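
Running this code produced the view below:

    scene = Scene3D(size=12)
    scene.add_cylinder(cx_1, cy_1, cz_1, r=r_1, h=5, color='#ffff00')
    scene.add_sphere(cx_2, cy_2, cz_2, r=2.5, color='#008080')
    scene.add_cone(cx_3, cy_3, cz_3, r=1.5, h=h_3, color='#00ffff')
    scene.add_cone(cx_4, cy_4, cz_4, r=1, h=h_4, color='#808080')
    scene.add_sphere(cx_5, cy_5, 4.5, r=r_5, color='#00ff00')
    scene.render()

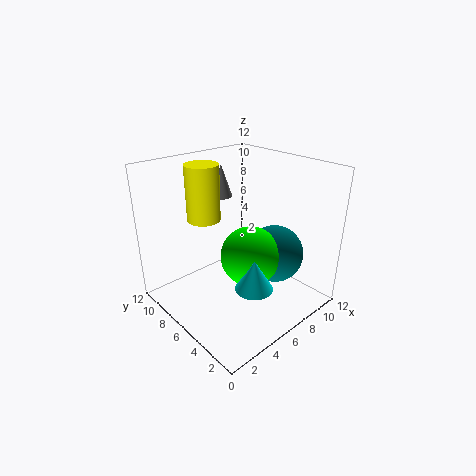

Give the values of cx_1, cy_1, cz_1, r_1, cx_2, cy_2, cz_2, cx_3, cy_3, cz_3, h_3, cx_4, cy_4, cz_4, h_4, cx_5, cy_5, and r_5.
cx_1 = 5.5; cy_1 = 10; cz_1 = 6.5; r_1 = 1.5; cx_2 = 9; cy_2 = 4.5; cz_2 = 4; cx_3 = 5; cy_3 = 3; cz_3 = 3; h_3 = 2.5; cx_4 = 8; cy_4 = 10.5; cz_4 = 8; h_4 = 3; cx_5 = 6.5; cy_5 = 5; r_5 = 2.5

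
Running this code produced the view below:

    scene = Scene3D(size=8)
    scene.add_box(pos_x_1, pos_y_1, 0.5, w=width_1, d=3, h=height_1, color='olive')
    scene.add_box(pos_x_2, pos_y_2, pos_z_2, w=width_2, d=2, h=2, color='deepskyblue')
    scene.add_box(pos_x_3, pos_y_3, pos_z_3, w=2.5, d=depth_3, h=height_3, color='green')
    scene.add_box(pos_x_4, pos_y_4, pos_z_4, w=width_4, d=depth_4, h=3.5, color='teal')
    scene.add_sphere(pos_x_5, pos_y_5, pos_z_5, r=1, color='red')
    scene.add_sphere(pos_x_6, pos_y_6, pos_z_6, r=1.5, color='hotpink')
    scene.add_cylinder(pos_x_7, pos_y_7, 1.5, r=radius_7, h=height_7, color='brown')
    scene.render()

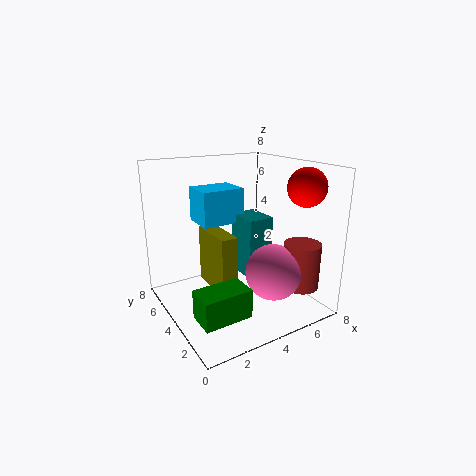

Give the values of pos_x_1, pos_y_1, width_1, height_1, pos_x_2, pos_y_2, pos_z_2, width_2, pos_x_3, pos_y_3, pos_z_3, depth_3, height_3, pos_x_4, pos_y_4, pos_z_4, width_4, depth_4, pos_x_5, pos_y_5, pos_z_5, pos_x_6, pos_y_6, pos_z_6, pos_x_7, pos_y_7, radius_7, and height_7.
pos_x_1 = 3, pos_y_1 = 4, width_1 = 1, height_1 = 3.5, pos_x_2 = 2.5, pos_y_2 = 5, pos_z_2 = 4.5, width_2 = 2.5, pos_x_3 = 0.5, pos_y_3 = 1, pos_z_3 = 1, depth_3 = 1.5, height_3 = 1.5, pos_x_4 = 4.5, pos_y_4 = 3.5, pos_z_4 = 1.5, width_4 = 1.5, depth_4 = 2, pos_x_5 = 6.5, pos_y_5 = 1.5, pos_z_5 = 7, pos_x_6 = 5, pos_y_6 = 2, pos_z_6 = 2.5, pos_x_7 = 6.5, pos_y_7 = 1.5, radius_7 = 1, height_7 = 2.5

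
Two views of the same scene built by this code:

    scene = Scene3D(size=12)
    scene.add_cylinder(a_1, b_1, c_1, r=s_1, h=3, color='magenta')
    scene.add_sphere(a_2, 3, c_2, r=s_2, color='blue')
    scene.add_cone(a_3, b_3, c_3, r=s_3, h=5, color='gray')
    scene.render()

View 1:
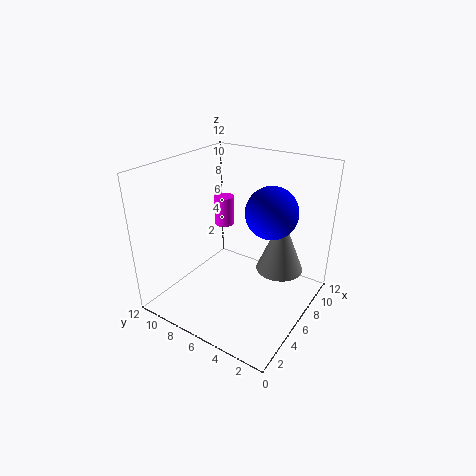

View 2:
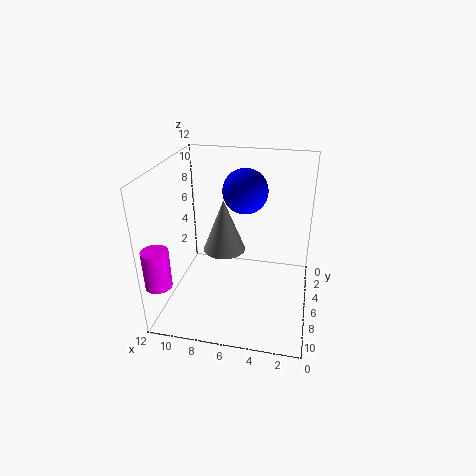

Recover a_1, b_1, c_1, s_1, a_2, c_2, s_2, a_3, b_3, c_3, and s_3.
a_1 = 11; b_1 = 11; c_1 = 4; s_1 = 1; a_2 = 6; c_2 = 9; s_2 = 2; a_3 = 8; b_3 = 3; c_3 = 3; s_3 = 2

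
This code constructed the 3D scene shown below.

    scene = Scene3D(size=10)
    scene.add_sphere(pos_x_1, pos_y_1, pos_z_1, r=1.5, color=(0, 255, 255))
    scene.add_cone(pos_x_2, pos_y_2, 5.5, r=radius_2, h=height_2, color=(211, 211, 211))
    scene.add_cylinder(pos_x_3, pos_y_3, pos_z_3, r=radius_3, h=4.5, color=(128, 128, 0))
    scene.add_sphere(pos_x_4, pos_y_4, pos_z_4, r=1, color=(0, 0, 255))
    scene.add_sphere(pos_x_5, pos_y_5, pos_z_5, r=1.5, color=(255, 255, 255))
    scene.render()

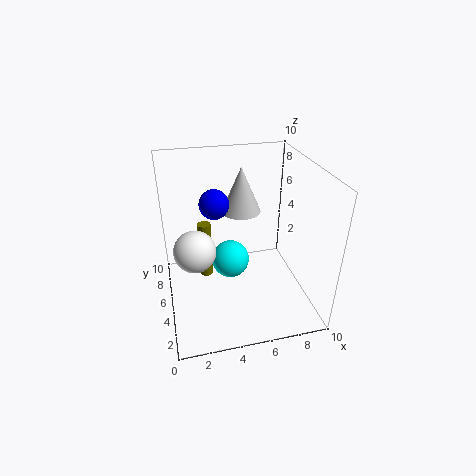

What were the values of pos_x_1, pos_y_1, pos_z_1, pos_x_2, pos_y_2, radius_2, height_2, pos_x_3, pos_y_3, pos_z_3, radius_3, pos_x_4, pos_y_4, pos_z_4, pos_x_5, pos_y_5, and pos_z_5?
pos_x_1 = 5
pos_y_1 = 7.5
pos_z_1 = 1.5
pos_x_2 = 6
pos_y_2 = 8
radius_2 = 1.5
height_2 = 3.5
pos_x_3 = 3
pos_y_3 = 7.5
pos_z_3 = 0.5
radius_3 = 0.5
pos_x_4 = 3.5
pos_y_4 = 5.5
pos_z_4 = 7.5
pos_x_5 = 2
pos_y_5 = 5.5
pos_z_5 = 4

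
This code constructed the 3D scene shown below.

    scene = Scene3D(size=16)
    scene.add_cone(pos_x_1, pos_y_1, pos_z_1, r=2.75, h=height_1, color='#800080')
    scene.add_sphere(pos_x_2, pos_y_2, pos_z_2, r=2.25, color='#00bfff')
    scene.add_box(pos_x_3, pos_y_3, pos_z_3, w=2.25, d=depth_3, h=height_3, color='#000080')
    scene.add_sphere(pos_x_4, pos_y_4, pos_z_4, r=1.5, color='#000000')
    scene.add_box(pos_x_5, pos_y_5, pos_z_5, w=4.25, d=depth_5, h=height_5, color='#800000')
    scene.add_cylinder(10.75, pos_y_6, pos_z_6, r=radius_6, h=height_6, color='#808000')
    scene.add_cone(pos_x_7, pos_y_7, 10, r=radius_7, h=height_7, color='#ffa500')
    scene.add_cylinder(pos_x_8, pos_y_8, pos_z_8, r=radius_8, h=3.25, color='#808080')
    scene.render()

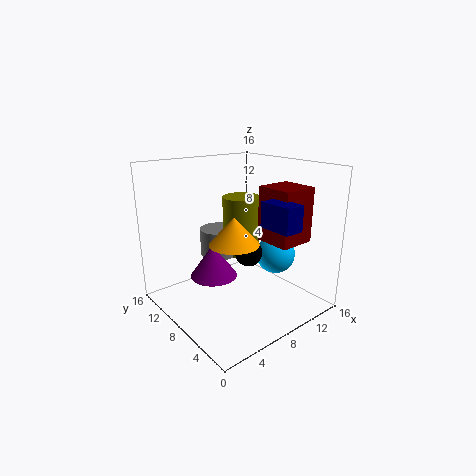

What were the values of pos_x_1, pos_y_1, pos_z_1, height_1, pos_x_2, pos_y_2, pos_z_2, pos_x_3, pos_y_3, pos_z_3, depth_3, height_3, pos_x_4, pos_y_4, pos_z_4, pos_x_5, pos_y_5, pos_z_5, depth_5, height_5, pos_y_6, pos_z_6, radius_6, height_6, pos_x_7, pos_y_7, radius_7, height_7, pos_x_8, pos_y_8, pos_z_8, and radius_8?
pos_x_1 = 6.5, pos_y_1 = 10.75, pos_z_1 = 2.75, height_1 = 4, pos_x_2 = 12.25, pos_y_2 = 6.25, pos_z_2 = 5.5, pos_x_3 = 9, pos_y_3 = 1.75, pos_z_3 = 9.75, depth_3 = 3.75, height_3 = 2.75, pos_x_4 = 8.5, pos_y_4 = 6.75, pos_z_4 = 6.5, pos_x_5 = 10.75, pos_y_5 = 3.5, pos_z_5 = 7.25, depth_5 = 4.25, height_5 = 6.25, pos_y_6 = 10.75, pos_z_6 = 4.75, radius_6 = 2.25, height_6 = 7, pos_x_7 = 3.5, pos_y_7 = 3, radius_7 = 2.25, height_7 = 2.5, pos_x_8 = 8.25, pos_y_8 = 12, pos_z_8 = 4.75, radius_8 = 2.25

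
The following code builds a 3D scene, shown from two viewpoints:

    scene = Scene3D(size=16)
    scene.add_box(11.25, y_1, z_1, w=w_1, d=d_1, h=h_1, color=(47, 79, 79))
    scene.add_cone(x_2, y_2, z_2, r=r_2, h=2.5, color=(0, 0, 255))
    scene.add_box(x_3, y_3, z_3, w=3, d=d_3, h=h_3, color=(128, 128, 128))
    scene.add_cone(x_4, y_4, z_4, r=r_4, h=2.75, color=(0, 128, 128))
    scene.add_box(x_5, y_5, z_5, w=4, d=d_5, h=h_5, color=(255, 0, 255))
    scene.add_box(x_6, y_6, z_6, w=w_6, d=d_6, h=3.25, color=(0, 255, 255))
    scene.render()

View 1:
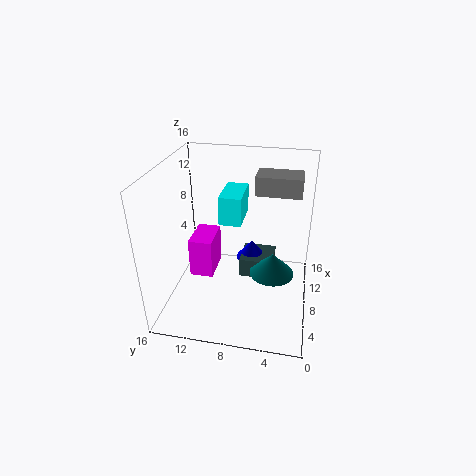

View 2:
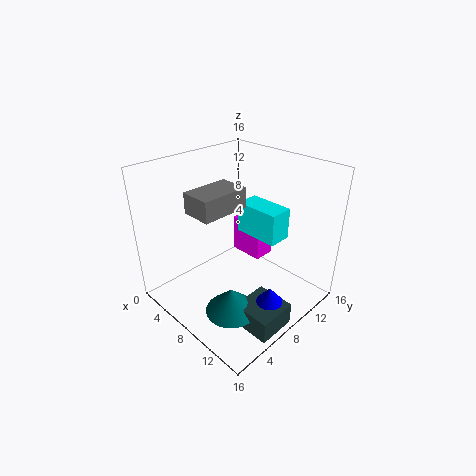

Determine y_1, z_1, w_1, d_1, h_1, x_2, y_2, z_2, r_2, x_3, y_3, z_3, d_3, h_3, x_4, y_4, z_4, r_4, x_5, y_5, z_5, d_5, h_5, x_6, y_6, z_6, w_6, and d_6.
y_1 = 4.25; z_1 = 0.25; w_1 = 4.25; d_1 = 4.25; h_1 = 2.5; x_2 = 13.5; y_2 = 7.25; z_2 = 2; r_2 = 2; x_3 = 7.75; y_3 = 1.5; z_3 = 13.25; d_3 = 4.75; h_3 = 2; x_4 = 10.75; y_4 = 4.25; z_4 = 1.75; r_4 = 2.75; x_5 = 5; y_5 = 10.25; z_5 = 4.5; d_5 = 2.5; h_5 = 4.25; x_6 = 8.25; y_6 = 7.75; z_6 = 9.25; w_6 = 4.75; d_6 = 2.5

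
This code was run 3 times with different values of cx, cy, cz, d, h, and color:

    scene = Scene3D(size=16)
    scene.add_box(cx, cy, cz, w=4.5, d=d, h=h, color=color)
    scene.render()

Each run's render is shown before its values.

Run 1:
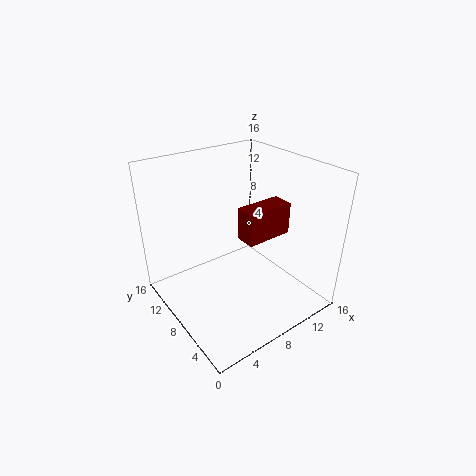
cx = 5; cy = 2; cz = 11; d = 2; h = 3; color = 'maroon'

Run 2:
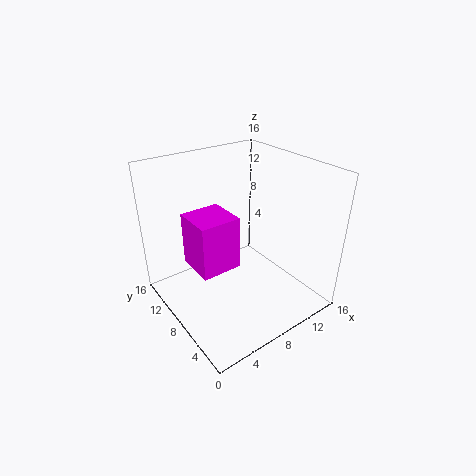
cx = 3; cy = 7; cz = 5; d = 4.5; h = 6; color = 'magenta'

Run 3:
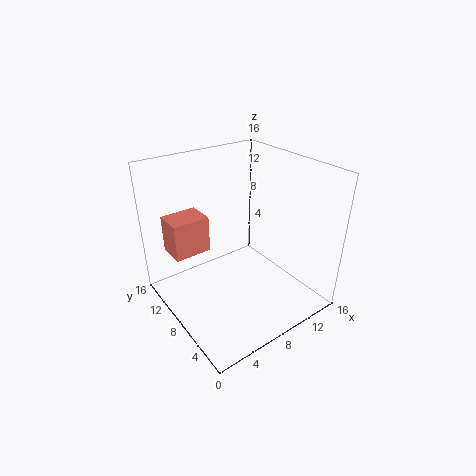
cx = 2.5; cy = 12.5; cz = 4.5; d = 3.5; h = 4.5; color = 'salmon'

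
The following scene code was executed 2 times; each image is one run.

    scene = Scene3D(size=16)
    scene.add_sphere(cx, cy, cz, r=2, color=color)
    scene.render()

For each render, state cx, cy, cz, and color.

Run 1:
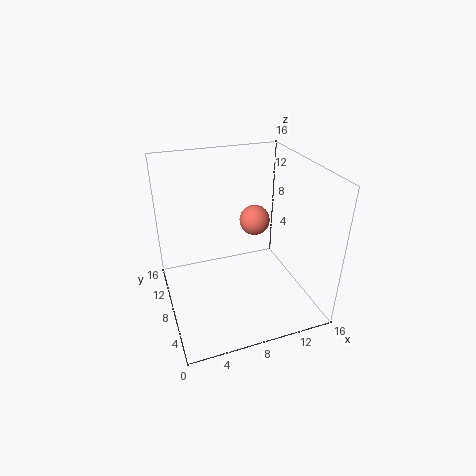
cx = 12.5
cy = 14
cz = 6.5
color = 'salmon'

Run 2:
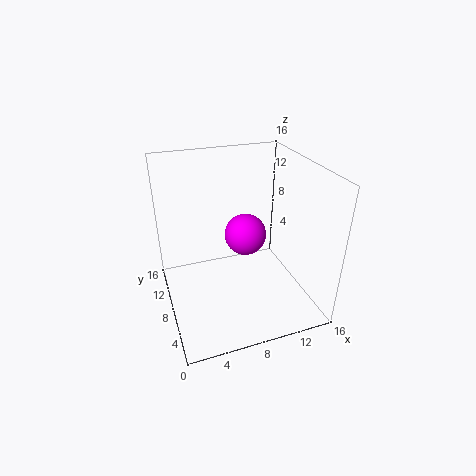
cx = 7.5
cy = 4.5
cz = 10.5
color = 'magenta'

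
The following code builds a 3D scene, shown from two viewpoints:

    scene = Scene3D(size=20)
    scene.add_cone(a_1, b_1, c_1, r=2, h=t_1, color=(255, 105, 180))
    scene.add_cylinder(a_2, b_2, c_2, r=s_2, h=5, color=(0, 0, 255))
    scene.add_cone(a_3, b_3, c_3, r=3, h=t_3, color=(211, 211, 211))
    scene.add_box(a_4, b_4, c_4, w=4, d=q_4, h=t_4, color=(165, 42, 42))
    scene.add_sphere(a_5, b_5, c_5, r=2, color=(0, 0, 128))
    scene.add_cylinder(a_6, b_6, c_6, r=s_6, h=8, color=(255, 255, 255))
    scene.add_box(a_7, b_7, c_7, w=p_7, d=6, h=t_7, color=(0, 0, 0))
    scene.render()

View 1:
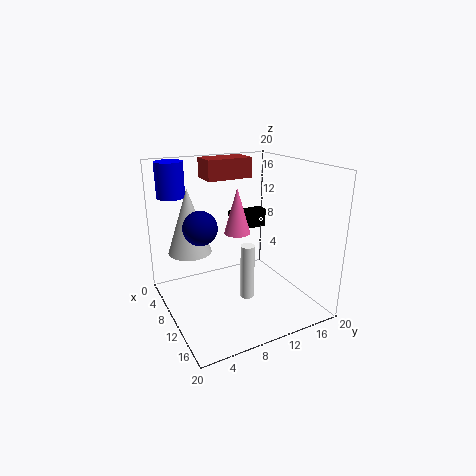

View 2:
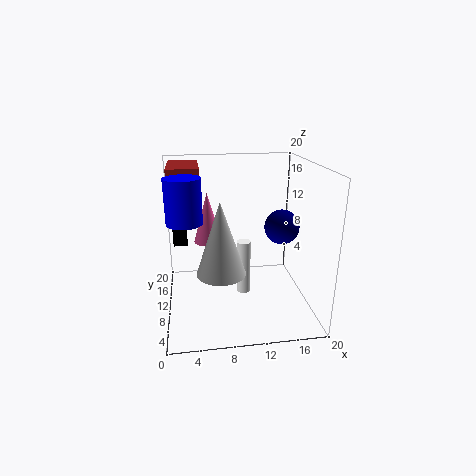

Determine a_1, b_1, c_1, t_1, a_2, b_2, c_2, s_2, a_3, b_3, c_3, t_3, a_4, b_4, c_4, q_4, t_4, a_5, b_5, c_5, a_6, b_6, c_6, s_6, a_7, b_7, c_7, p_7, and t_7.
a_1 = 6; b_1 = 12; c_1 = 9; t_1 = 7; a_2 = 3; b_2 = 3; c_2 = 15; s_2 = 2; a_3 = 7; b_3 = 4; c_3 = 8; t_3 = 9; a_4 = 1; b_4 = 8; c_4 = 17; q_4 = 7; t_4 = 3; a_5 = 14; b_5 = 3; c_5 = 14; a_6 = 11; b_6 = 11; c_6 = 1; s_6 = 1; a_7 = 1; b_7 = 13; c_7 = 8; p_7 = 2; t_7 = 3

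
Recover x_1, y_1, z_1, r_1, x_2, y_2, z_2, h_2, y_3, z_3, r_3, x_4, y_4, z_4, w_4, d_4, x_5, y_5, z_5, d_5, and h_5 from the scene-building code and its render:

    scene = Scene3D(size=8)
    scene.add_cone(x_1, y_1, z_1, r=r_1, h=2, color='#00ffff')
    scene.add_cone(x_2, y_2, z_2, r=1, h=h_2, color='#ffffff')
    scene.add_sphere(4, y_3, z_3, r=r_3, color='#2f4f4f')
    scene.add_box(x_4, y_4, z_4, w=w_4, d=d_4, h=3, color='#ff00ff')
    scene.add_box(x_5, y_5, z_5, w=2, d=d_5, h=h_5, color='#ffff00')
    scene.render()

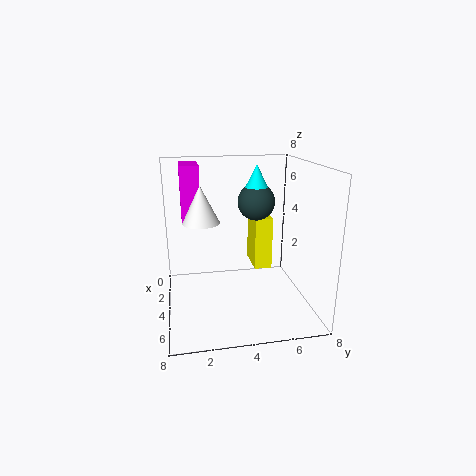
x_1 = 4; y_1 = 5; z_1 = 6; r_1 = 1; x_2 = 4; y_2 = 2; z_2 = 5; h_2 = 2; y_3 = 5; z_3 = 6; r_3 = 1; x_4 = 2; y_4 = 1; z_4 = 5; w_4 = 2; d_4 = 1; x_5 = 2; y_5 = 5; z_5 = 2; d_5 = 1; h_5 = 3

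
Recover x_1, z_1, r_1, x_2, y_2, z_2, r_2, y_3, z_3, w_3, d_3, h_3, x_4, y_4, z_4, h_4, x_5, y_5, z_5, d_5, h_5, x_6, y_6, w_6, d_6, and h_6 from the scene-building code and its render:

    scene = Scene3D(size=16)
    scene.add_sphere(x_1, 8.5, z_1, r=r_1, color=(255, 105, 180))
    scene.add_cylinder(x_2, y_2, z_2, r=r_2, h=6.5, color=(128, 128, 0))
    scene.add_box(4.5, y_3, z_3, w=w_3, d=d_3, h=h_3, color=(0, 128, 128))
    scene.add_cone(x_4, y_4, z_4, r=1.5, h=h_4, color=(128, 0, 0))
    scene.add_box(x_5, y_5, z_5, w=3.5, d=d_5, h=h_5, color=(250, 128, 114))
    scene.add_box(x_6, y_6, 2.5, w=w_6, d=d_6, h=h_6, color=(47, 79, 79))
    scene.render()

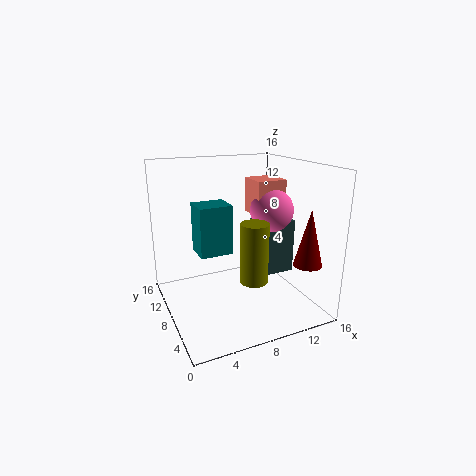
x_1 = 12.5
z_1 = 10.5
r_1 = 2.5
x_2 = 8.5
y_2 = 5
z_2 = 4
r_2 = 1.5
y_3 = 10.5
z_3 = 5
w_3 = 4
d_3 = 3.5
h_3 = 6
x_4 = 13.5
y_4 = 2.5
z_4 = 6
h_4 = 6
x_5 = 10.5
y_5 = 8
z_5 = 10
d_5 = 3.5
h_5 = 4
x_6 = 11
y_6 = 8
w_6 = 4.5
d_6 = 3
h_6 = 6.5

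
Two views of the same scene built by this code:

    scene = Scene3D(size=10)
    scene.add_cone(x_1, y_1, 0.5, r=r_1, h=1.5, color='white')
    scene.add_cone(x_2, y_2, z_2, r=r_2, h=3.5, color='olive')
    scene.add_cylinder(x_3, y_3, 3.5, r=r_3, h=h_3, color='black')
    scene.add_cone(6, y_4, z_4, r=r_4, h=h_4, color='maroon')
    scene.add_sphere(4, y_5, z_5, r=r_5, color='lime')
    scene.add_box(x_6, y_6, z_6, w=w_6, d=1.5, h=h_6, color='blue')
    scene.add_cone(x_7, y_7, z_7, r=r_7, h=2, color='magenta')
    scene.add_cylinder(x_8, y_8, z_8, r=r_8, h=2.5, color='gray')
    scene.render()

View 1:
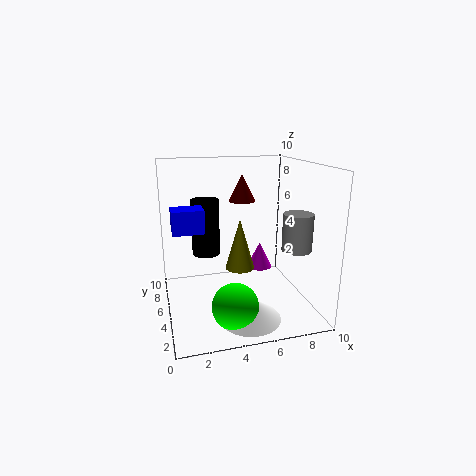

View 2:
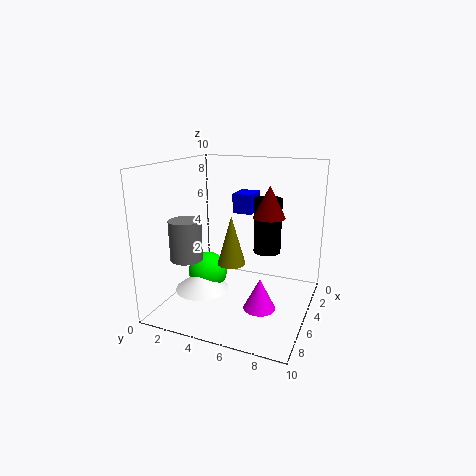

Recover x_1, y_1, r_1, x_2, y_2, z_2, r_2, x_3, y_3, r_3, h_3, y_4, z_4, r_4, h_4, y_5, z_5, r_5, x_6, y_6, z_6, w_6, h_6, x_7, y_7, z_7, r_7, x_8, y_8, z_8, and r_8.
x_1 = 5; y_1 = 2; r_1 = 2; x_2 = 5; y_2 = 4.5; z_2 = 3; r_2 = 1; x_3 = 3; y_3 = 6.5; r_3 = 1; h_3 = 4; y_4 = 7.5; z_4 = 7; r_4 = 1; h_4 = 2; y_5 = 2; z_5 = 1.5; r_5 = 1.5; x_6 = 0.5; y_6 = 3.5; z_6 = 6; w_6 = 2; h_6 = 1.5; x_7 = 7.5; y_7 = 7.5; z_7 = 1.5; r_7 = 1; x_8 = 8.5; y_8 = 3; z_8 = 4.5; r_8 = 1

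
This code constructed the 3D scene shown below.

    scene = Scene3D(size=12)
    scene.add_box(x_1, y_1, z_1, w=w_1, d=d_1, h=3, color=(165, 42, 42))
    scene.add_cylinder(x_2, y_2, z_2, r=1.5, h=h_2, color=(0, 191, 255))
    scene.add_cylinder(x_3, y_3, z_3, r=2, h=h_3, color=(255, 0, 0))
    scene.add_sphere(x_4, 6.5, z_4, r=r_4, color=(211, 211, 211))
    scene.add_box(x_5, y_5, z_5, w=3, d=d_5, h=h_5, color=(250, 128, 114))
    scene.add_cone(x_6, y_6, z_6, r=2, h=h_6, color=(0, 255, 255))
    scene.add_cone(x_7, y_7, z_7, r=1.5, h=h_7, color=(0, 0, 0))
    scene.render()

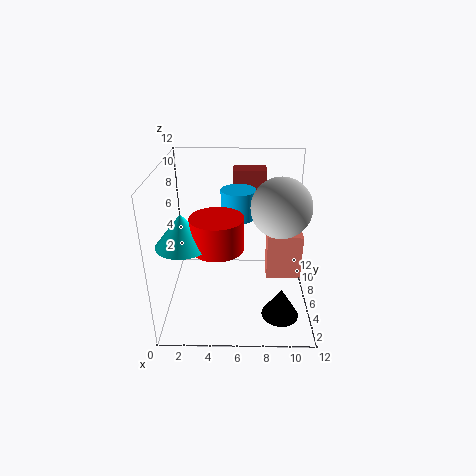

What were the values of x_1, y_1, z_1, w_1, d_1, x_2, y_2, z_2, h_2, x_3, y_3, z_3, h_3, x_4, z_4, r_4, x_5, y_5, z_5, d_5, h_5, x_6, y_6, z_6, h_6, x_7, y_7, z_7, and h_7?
x_1 = 5.5; y_1 = 10; z_1 = 7.5; w_1 = 3; d_1 = 2; x_2 = 6; y_2 = 8; z_2 = 7; h_2 = 2.5; x_3 = 4.5; y_3 = 3.5; z_3 = 6.5; h_3 = 2.5; x_4 = 9.5; z_4 = 8.5; r_4 = 2.5; x_5 = 8.5; y_5 = 6; z_5 = 2; d_5 = 2; h_5 = 4; x_6 = 2; y_6 = 3; z_6 = 7; h_6 = 2.5; x_7 = 9.5; y_7 = 3; z_7 = 0.5; h_7 = 2.5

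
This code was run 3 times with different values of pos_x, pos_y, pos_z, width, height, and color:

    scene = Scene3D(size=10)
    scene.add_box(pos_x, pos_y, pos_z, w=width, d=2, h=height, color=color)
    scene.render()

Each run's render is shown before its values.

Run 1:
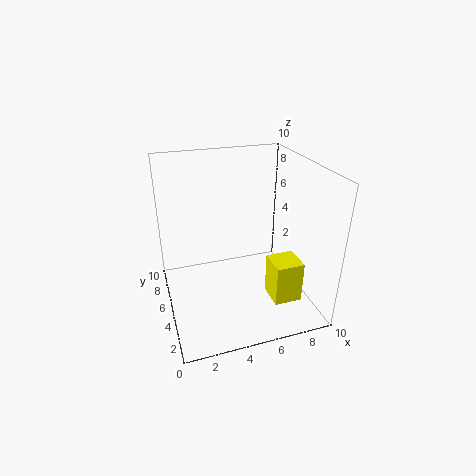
pos_x = 7; pos_y = 2.5; pos_z = 0.5; width = 2; height = 3; color = 'yellow'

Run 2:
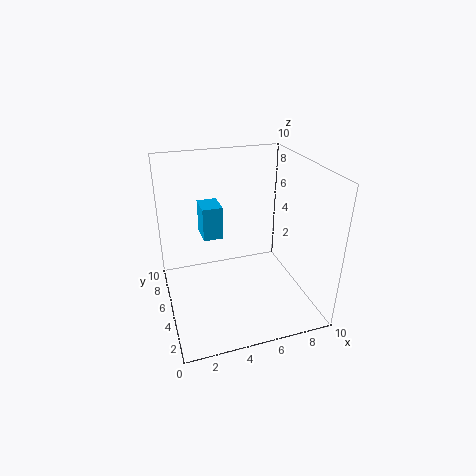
pos_x = 3; pos_y = 7; pos_z = 4; width = 1.5; height = 2.5; color = 'deepskyblue'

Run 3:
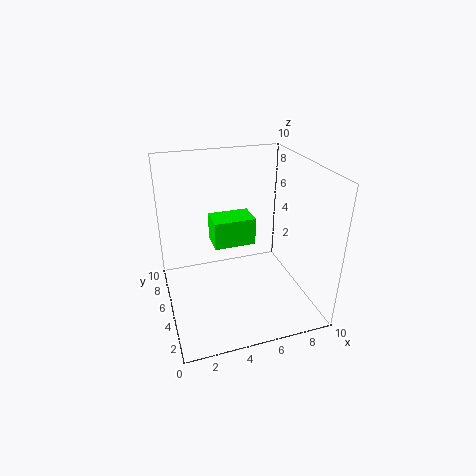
pos_x = 3.5; pos_y = 5.5; pos_z = 4; width = 3; height = 2; color = 'lime'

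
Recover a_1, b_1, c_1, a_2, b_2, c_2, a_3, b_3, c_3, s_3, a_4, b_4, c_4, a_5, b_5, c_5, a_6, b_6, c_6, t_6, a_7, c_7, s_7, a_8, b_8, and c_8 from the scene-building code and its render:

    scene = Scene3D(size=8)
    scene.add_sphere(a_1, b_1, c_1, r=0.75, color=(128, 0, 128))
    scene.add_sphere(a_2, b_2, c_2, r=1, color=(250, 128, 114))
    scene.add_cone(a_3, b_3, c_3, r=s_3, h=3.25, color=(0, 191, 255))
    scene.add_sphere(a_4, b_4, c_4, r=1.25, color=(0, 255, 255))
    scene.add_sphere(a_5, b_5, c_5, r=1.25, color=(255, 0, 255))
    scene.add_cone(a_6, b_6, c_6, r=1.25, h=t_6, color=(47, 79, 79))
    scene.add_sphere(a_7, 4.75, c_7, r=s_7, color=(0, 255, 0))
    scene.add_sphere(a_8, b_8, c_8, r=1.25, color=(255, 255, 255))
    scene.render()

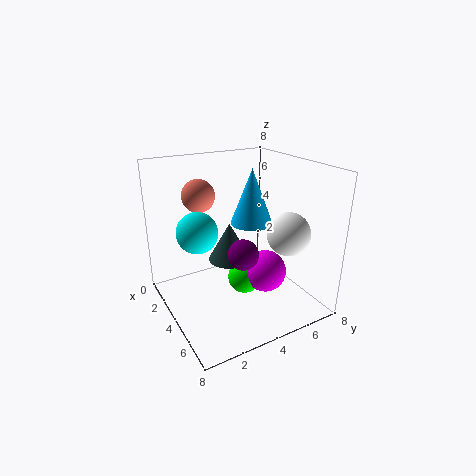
a_1 = 6.25; b_1 = 3; c_1 = 4.25; a_2 = 1; b_2 = 3; c_2 = 5.75; a_3 = 3; b_3 = 5.5; c_3 = 4.25; s_3 = 1.25; a_4 = 1.75; b_4 = 2.5; c_4 = 3.75; a_5 = 4.25; b_5 = 5.75; c_5 = 1.5; a_6 = 3; b_6 = 4; c_6 = 2.25; t_6 = 2.25; a_7 = 3.5; c_7 = 1; s_7 = 1; a_8 = 5; b_8 = 6.75; c_8 = 4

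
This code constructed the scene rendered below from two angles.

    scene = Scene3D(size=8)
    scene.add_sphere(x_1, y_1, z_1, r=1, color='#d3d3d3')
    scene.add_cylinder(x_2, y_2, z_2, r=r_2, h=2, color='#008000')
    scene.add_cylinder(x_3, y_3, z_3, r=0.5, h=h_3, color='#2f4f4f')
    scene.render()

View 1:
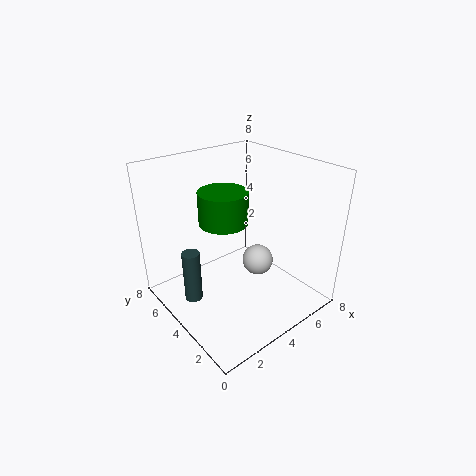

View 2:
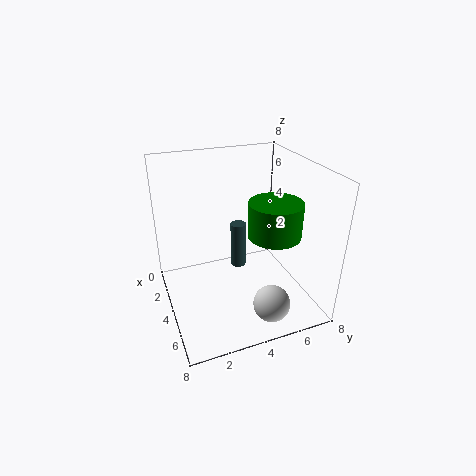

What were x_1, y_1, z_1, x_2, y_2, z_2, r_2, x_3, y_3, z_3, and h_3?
x_1 = 6.5; y_1 = 5; z_1 = 1; x_2 = 4.5; y_2 = 6; z_2 = 4; r_2 = 1.5; x_3 = 1.5; y_3 = 5; z_3 = 0.5; h_3 = 3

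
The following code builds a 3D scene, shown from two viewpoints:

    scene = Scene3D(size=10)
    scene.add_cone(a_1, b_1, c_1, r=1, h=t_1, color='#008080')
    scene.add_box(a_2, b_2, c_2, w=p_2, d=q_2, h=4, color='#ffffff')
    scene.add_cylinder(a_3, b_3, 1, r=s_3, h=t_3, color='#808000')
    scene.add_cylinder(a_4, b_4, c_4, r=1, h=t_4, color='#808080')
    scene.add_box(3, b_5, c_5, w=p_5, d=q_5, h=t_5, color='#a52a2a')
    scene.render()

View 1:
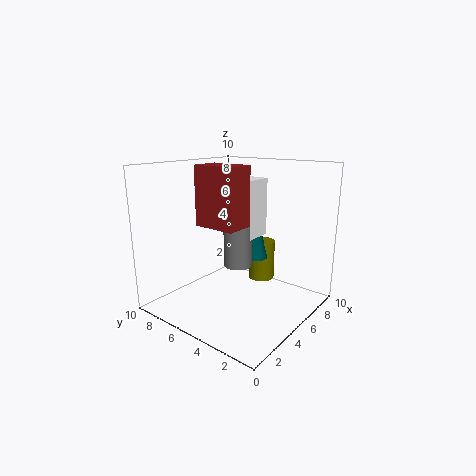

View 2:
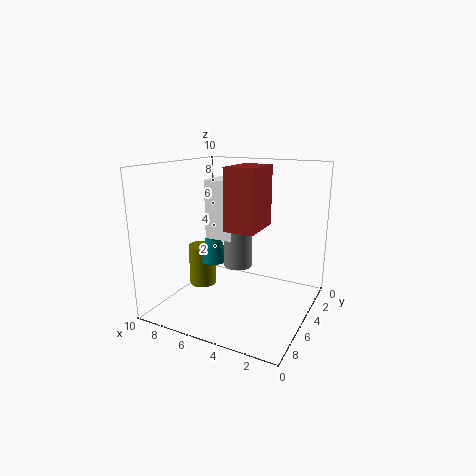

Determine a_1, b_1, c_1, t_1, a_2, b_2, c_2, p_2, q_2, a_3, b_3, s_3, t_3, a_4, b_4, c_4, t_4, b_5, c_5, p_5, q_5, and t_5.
a_1 = 7
b_1 = 5
c_1 = 3
t_1 = 4
a_2 = 5
b_2 = 4
c_2 = 5
p_2 = 2
q_2 = 2
a_3 = 8
b_3 = 5
s_3 = 1
t_3 = 3
a_4 = 5
b_4 = 5
c_4 = 3
t_4 = 5
b_5 = 4
c_5 = 6
p_5 = 2
q_5 = 3
t_5 = 4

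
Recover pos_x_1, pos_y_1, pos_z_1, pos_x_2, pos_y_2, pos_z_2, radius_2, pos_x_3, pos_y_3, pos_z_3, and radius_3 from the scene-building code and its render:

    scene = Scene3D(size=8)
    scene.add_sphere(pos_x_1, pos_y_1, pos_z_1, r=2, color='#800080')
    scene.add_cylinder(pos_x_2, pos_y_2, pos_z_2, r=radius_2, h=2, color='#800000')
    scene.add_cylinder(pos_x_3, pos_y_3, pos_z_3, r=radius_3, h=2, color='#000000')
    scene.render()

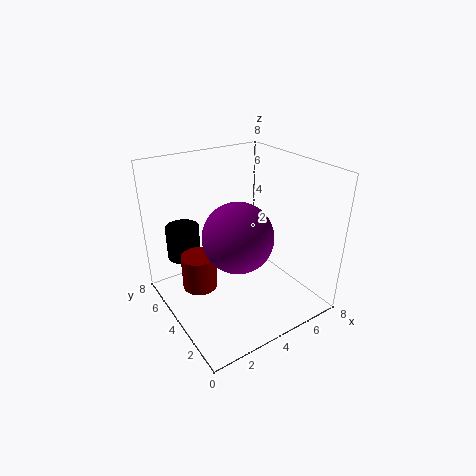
pos_x_1 = 4, pos_y_1 = 4, pos_z_1 = 4, pos_x_2 = 2, pos_y_2 = 5, pos_z_2 = 1, radius_2 = 1, pos_x_3 = 2, pos_y_3 = 7, pos_z_3 = 2, radius_3 = 1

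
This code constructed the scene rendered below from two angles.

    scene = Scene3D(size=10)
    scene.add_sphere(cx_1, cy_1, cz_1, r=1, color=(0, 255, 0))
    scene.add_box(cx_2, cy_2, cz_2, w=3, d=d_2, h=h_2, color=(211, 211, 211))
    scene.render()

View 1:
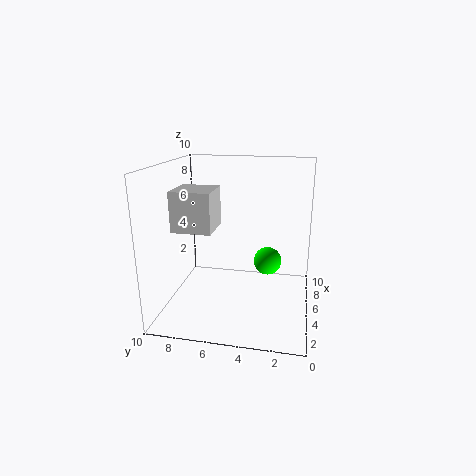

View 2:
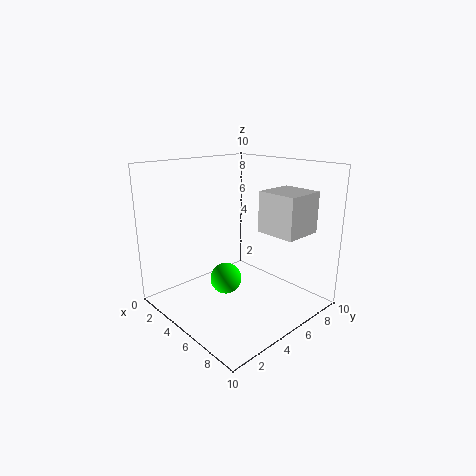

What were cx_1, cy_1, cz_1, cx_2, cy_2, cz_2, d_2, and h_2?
cx_1 = 6
cy_1 = 3
cz_1 = 3
cx_2 = 5
cy_2 = 7
cz_2 = 5
d_2 = 3
h_2 = 3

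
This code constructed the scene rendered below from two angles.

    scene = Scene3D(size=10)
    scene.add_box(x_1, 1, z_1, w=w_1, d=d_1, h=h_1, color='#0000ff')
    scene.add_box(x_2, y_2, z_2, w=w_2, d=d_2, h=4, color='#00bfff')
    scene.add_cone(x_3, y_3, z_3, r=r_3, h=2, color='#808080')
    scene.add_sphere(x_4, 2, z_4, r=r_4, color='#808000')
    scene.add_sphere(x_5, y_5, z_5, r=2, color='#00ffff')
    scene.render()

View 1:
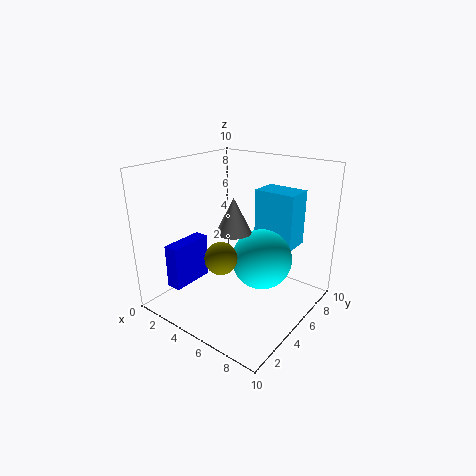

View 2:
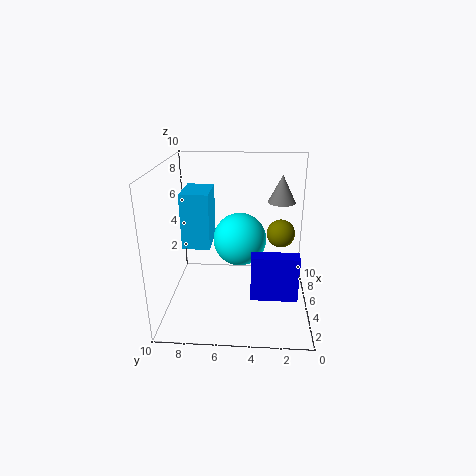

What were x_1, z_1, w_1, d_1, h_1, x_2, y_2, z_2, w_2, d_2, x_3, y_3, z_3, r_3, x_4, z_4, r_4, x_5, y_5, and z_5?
x_1 = 2, z_1 = 2, w_1 = 1, d_1 = 3, h_1 = 3, x_2 = 5, y_2 = 7, z_2 = 4, w_2 = 3, d_2 = 2, x_3 = 7, y_3 = 2, z_3 = 7, r_3 = 1, x_4 = 6, z_4 = 5, r_4 = 1, x_5 = 7, y_5 = 5, z_5 = 4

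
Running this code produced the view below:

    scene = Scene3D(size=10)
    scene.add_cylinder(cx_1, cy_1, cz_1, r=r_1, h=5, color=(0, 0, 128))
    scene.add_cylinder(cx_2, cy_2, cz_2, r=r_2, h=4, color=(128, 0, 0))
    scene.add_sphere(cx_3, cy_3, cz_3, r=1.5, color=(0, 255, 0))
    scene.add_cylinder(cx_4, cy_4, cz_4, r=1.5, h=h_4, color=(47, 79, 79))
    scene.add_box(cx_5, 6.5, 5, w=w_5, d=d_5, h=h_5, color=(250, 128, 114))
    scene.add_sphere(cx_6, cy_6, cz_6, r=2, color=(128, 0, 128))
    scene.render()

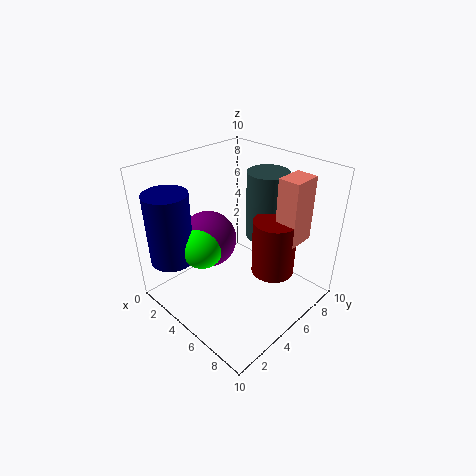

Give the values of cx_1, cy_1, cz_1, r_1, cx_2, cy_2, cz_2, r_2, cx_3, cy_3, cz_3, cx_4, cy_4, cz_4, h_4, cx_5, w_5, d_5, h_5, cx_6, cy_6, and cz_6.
cx_1 = 2
cy_1 = 1.5
cz_1 = 3.5
r_1 = 1.5
cx_2 = 7
cy_2 = 6.5
cz_2 = 2.5
r_2 = 1.5
cx_3 = 3.5
cy_3 = 3
cz_3 = 4.5
cx_4 = 5
cy_4 = 8
cz_4 = 4
h_4 = 5
cx_5 = 7
w_5 = 1.5
d_5 = 2
h_5 = 4.5
cx_6 = 3
cy_6 = 4
cz_6 = 4.5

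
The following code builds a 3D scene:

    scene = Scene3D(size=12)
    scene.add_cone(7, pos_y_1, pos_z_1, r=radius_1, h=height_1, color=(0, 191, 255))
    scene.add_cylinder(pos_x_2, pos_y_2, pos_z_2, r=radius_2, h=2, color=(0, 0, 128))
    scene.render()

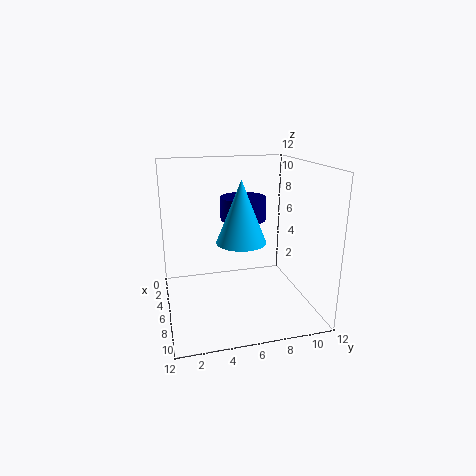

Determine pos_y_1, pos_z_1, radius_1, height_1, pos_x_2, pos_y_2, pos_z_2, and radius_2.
pos_y_1 = 6; pos_z_1 = 6; radius_1 = 2; height_1 = 5; pos_x_2 = 4; pos_y_2 = 7; pos_z_2 = 7; radius_2 = 2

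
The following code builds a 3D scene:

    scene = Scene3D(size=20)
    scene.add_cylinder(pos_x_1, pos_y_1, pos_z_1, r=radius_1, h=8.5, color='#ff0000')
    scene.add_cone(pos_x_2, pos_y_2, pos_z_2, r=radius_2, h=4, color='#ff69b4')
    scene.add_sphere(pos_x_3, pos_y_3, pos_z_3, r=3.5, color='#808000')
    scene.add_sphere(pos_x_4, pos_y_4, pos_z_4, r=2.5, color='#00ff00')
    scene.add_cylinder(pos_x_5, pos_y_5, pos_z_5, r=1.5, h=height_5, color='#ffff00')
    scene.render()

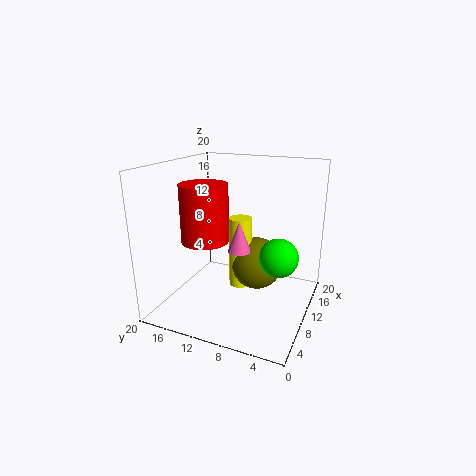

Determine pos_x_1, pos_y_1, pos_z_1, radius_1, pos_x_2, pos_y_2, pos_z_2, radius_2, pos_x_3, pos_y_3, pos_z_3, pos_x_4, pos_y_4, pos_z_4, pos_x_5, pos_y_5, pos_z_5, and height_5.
pos_x_1 = 10.5, pos_y_1 = 15.5, pos_z_1 = 8.5, radius_1 = 3.5, pos_x_2 = 7, pos_y_2 = 8.5, pos_z_2 = 9.5, radius_2 = 1.5, pos_x_3 = 9.5, pos_y_3 = 7, pos_z_3 = 7, pos_x_4 = 8, pos_y_4 = 3.5, pos_z_4 = 9, pos_x_5 = 8.5, pos_y_5 = 9, pos_z_5 = 4, height_5 = 9.5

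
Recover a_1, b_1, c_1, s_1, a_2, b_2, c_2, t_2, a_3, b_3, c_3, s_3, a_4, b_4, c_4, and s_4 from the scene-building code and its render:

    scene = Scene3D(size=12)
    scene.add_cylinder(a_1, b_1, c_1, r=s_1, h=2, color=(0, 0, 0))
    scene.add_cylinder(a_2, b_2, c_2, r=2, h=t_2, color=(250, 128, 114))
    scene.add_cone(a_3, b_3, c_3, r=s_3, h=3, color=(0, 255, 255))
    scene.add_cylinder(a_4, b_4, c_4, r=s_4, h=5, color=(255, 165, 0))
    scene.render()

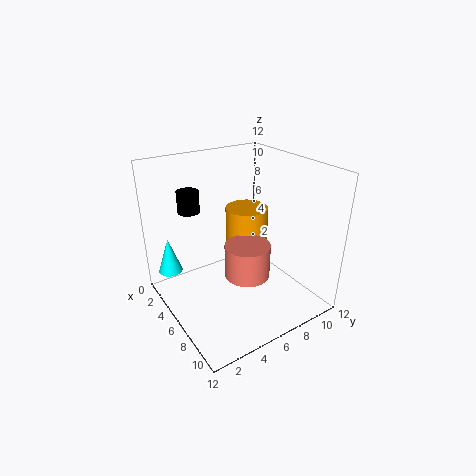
a_1 = 1, b_1 = 4, c_1 = 7, s_1 = 1, a_2 = 6, b_2 = 7, c_2 = 2, t_2 = 3, a_3 = 3, b_3 = 1, c_3 = 3, s_3 = 1, a_4 = 3, b_4 = 9, c_4 = 2, s_4 = 2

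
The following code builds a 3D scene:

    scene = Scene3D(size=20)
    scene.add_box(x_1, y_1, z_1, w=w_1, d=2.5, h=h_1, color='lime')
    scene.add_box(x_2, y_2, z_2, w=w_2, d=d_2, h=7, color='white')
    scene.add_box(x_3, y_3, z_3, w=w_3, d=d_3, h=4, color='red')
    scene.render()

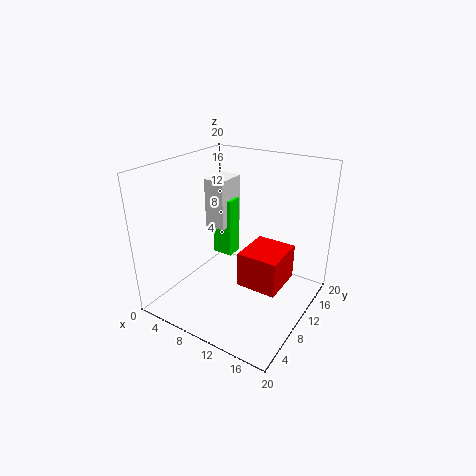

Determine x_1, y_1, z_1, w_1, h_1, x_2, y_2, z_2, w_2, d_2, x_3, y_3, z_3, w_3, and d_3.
x_1 = 5
y_1 = 11
z_1 = 6
w_1 = 3
h_1 = 8.5
x_2 = 4.5
y_2 = 10
z_2 = 10.5
w_2 = 3
d_2 = 4.5
x_3 = 15
y_3 = 2
z_3 = 9
w_3 = 4.5
d_3 = 5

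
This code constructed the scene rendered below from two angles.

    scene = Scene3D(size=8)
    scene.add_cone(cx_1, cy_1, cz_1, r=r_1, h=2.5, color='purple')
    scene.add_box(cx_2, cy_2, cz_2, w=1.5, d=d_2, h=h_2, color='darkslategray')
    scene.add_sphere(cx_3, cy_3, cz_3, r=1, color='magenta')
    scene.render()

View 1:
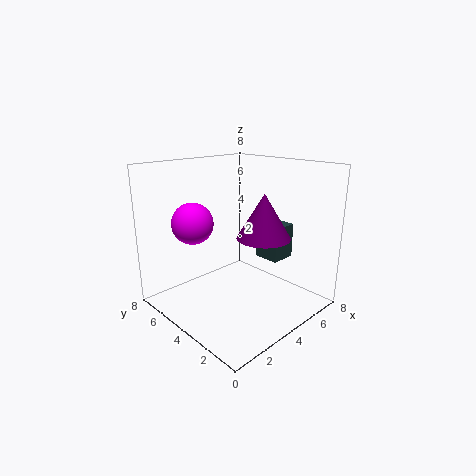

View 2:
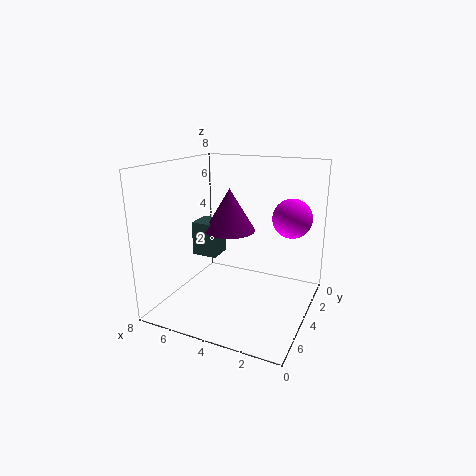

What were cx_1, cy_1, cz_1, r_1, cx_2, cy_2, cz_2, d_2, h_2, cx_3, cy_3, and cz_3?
cx_1 = 5, cy_1 = 3, cz_1 = 4, r_1 = 1.5, cx_2 = 5.5, cy_2 = 2.5, cz_2 = 2.5, d_2 = 1.5, h_2 = 2, cx_3 = 1, cy_3 = 4, cz_3 = 5.5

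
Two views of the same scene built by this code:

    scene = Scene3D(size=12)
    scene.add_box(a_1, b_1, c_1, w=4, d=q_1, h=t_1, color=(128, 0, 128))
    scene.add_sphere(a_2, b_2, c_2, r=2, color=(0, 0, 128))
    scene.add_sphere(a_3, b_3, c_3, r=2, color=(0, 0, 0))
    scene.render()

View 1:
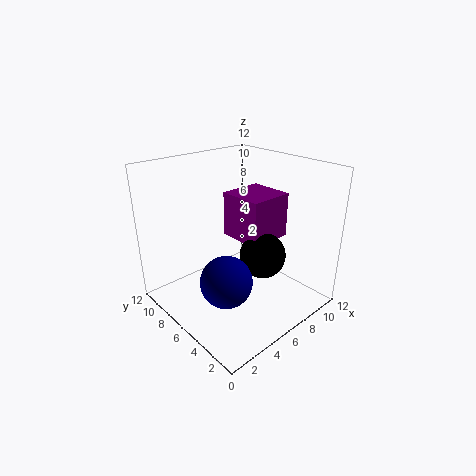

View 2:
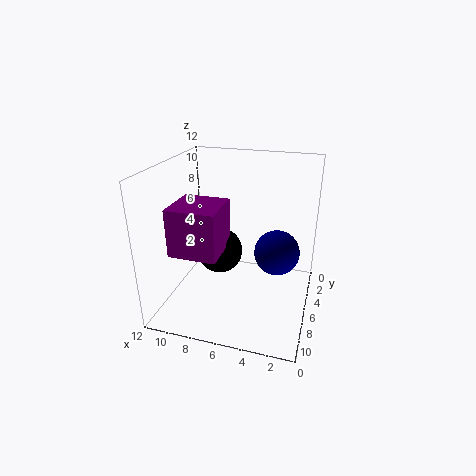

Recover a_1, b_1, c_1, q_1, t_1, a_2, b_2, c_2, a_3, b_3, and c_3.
a_1 = 7, b_1 = 5, c_1 = 5, q_1 = 4, t_1 = 4, a_2 = 3, b_2 = 4, c_2 = 4, a_3 = 8, b_3 = 5, c_3 = 4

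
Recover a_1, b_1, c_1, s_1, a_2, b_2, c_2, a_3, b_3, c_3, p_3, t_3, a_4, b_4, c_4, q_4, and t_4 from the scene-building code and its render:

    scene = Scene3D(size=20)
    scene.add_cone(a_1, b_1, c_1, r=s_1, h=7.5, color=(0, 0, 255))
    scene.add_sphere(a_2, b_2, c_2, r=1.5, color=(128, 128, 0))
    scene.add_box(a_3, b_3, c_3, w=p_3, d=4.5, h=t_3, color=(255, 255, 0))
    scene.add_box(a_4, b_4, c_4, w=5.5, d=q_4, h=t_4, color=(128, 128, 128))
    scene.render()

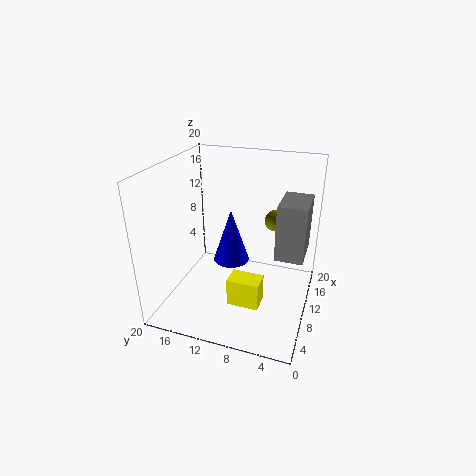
a_1 = 10
b_1 = 11
c_1 = 6.5
s_1 = 2.5
a_2 = 13
b_2 = 5.5
c_2 = 12
a_3 = 6.5
b_3 = 6
c_3 = 1
p_3 = 3
t_3 = 4
a_4 = 6
b_4 = 0.5
c_4 = 10
q_4 = 3.5
t_4 = 7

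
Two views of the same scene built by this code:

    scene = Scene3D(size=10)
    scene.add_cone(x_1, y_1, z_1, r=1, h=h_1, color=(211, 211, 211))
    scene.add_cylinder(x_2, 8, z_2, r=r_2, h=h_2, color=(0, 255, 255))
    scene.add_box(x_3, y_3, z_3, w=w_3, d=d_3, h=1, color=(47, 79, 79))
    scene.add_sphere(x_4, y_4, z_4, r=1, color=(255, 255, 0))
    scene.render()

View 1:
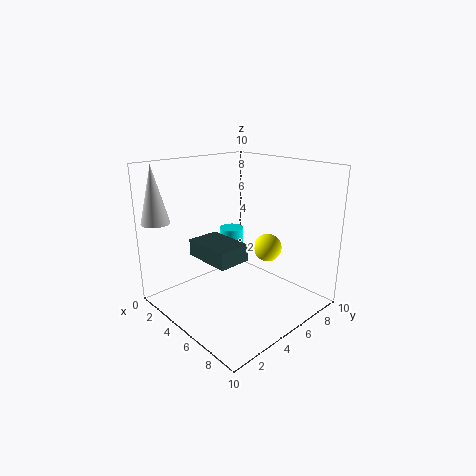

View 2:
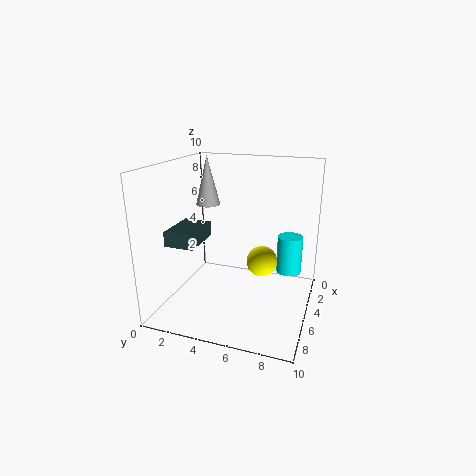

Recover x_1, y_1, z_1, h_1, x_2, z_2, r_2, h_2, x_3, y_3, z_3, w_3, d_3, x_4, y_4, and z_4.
x_1 = 1; y_1 = 1; z_1 = 6; h_1 = 4; x_2 = 1; z_2 = 1; r_2 = 1; h_2 = 3; x_3 = 5; y_3 = 1; z_3 = 5; w_3 = 3; d_3 = 2; x_4 = 6; y_4 = 7; z_4 = 4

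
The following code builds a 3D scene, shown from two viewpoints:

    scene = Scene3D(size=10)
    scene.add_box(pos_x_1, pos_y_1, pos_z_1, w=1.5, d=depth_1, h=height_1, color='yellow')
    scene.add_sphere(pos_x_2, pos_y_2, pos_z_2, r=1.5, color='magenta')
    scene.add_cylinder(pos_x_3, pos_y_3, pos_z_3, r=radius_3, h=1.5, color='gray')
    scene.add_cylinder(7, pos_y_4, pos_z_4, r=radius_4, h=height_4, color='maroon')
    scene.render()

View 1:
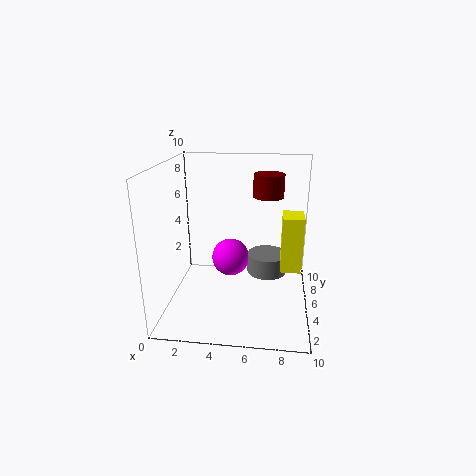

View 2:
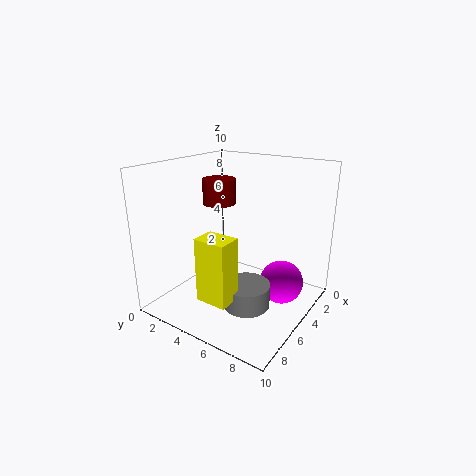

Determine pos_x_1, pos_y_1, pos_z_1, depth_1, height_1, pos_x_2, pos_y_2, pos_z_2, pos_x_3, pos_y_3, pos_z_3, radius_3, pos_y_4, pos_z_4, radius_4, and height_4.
pos_x_1 = 8
pos_y_1 = 5
pos_z_1 = 2.5
depth_1 = 2
height_1 = 4
pos_x_2 = 4
pos_y_2 = 8
pos_z_2 = 2
pos_x_3 = 7
pos_y_3 = 7
pos_z_3 = 1.5
radius_3 = 1.5
pos_y_4 = 5
pos_z_4 = 8
radius_4 = 1
height_4 = 1.5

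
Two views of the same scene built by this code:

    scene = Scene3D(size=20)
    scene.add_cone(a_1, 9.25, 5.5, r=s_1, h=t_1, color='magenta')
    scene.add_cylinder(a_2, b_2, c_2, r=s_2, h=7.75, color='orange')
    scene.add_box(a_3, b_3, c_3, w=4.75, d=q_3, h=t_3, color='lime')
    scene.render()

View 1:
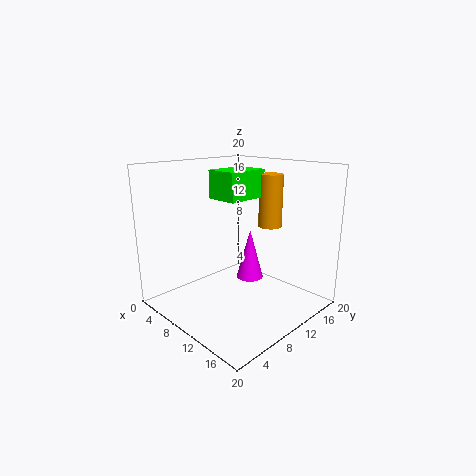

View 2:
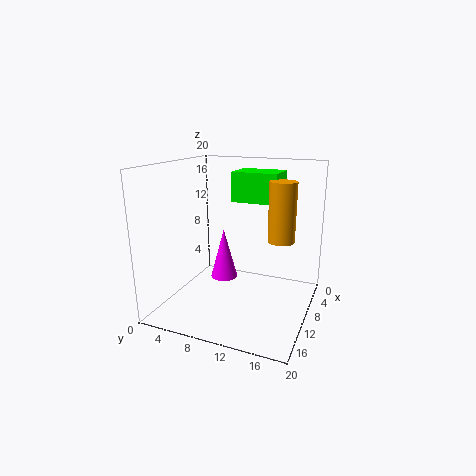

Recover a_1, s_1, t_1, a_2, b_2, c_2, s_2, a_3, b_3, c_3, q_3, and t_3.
a_1 = 13; s_1 = 1.75; t_1 = 6.5; a_2 = 10.5; b_2 = 16.25; c_2 = 10.5; s_2 = 1.75; a_3 = 5.25; b_3 = 9; c_3 = 15; q_3 = 6.25; t_3 = 4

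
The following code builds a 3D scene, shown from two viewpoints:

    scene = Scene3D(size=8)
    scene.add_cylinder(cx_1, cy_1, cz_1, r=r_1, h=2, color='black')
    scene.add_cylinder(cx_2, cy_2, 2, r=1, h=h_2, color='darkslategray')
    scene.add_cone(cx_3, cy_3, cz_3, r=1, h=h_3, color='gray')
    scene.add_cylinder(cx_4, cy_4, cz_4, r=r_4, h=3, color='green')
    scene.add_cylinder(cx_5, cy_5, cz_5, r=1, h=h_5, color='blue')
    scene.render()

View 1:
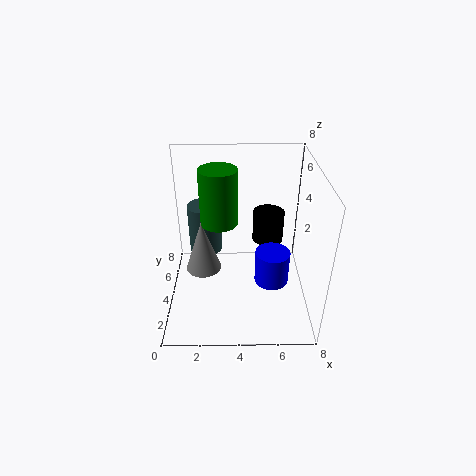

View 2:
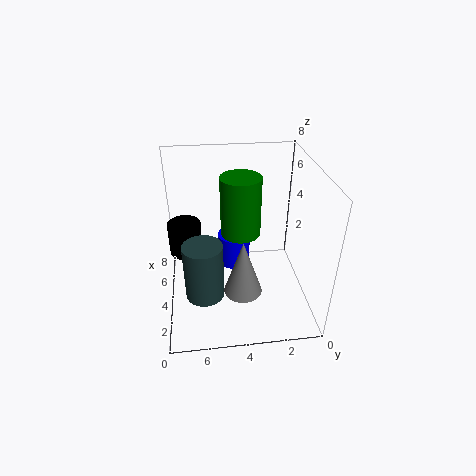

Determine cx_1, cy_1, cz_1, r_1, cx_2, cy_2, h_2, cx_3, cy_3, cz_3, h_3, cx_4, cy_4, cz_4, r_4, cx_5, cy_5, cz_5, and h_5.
cx_1 = 6; cy_1 = 7; cz_1 = 2; r_1 = 1; cx_2 = 2; cy_2 = 6; h_2 = 3; cx_3 = 2; cy_3 = 4; cz_3 = 2; h_3 = 3; cx_4 = 3; cy_4 = 4; cz_4 = 5; r_4 = 1; cx_5 = 6; cy_5 = 4; cz_5 = 1; h_5 = 2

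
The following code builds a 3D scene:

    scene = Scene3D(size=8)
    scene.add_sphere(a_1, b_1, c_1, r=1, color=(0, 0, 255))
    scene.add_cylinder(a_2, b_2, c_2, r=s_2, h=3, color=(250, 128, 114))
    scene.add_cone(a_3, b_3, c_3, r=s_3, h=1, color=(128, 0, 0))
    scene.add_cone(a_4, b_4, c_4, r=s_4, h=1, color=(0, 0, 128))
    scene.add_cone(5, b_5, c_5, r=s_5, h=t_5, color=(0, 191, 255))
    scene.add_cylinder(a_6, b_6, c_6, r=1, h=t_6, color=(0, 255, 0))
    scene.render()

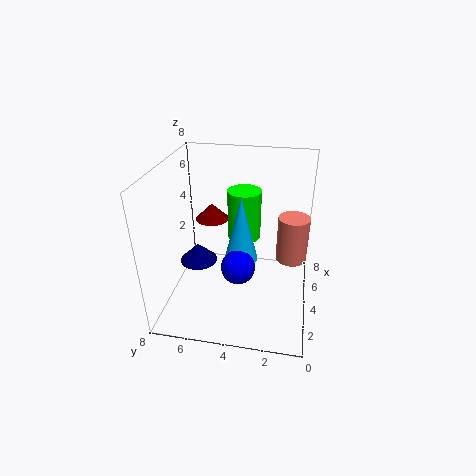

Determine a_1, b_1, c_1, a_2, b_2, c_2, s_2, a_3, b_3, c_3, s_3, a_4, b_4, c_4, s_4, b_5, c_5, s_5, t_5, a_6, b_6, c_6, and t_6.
a_1 = 4; b_1 = 4; c_1 = 2; a_2 = 7; b_2 = 1; c_2 = 1; s_2 = 1; a_3 = 6; b_3 = 6; c_3 = 4; s_3 = 1; a_4 = 3; b_4 = 6; c_4 = 3; s_4 = 1; b_5 = 4; c_5 = 2; s_5 = 1; t_5 = 4; a_6 = 6; b_6 = 4; c_6 = 3; t_6 = 3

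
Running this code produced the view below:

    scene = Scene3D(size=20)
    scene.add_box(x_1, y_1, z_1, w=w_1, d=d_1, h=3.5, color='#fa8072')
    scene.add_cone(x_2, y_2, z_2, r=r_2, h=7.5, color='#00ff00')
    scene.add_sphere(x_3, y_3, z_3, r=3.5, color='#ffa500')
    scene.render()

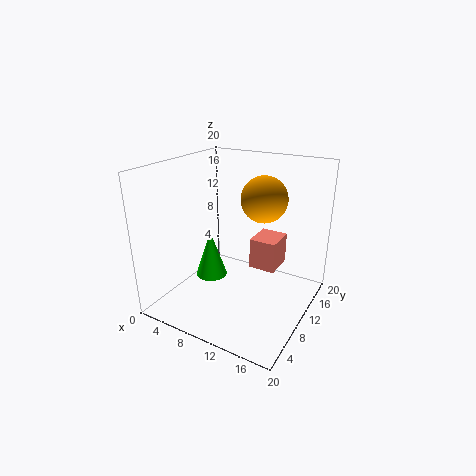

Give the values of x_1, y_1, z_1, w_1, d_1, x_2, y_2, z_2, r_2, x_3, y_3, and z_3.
x_1 = 15
y_1 = 4
z_1 = 10
w_1 = 3
d_1 = 3.5
x_2 = 3.5
y_2 = 12.5
z_2 = 1
r_2 = 2.5
x_3 = 11
y_3 = 16
z_3 = 14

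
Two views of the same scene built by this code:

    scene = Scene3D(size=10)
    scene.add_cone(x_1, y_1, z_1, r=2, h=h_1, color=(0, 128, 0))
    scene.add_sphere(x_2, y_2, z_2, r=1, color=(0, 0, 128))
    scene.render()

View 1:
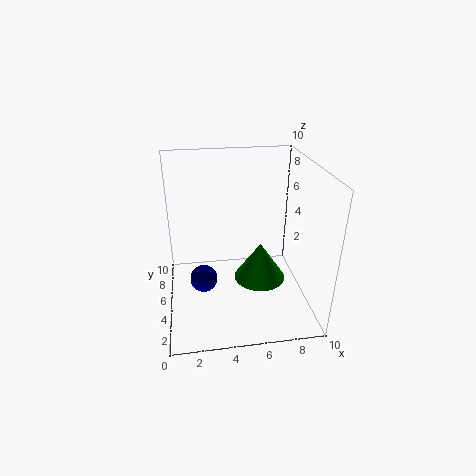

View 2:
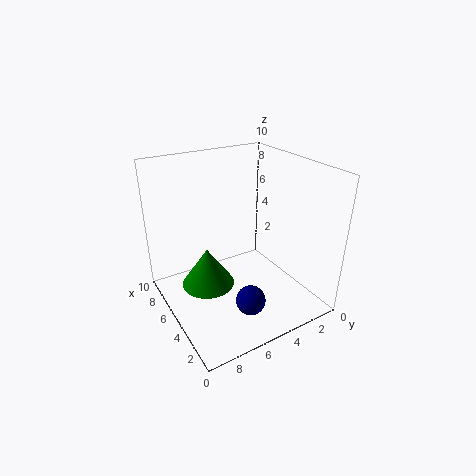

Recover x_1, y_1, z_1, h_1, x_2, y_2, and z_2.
x_1 = 7; y_1 = 6.5; z_1 = 0.5; h_1 = 3; x_2 = 2.5; y_2 = 5.5; z_2 = 1.5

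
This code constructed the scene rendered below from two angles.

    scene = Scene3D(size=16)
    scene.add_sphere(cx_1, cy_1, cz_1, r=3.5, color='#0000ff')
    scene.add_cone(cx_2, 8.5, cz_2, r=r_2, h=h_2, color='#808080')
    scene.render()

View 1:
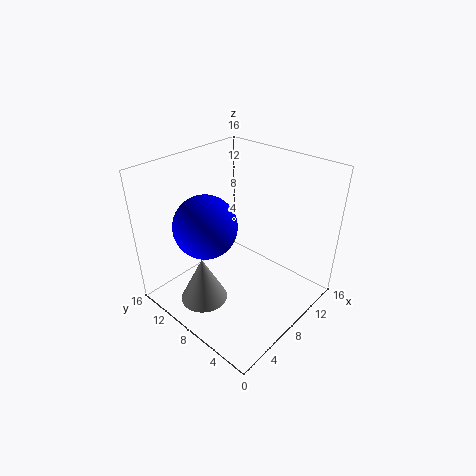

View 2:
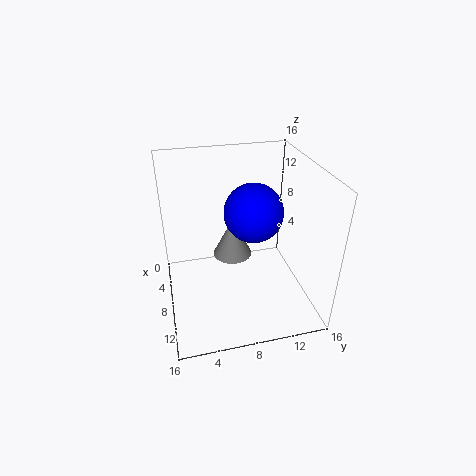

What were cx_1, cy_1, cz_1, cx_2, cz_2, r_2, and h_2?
cx_1 = 5.5; cy_1 = 10.5; cz_1 = 9.5; cx_2 = 3; cz_2 = 2.5; r_2 = 2.5; h_2 = 5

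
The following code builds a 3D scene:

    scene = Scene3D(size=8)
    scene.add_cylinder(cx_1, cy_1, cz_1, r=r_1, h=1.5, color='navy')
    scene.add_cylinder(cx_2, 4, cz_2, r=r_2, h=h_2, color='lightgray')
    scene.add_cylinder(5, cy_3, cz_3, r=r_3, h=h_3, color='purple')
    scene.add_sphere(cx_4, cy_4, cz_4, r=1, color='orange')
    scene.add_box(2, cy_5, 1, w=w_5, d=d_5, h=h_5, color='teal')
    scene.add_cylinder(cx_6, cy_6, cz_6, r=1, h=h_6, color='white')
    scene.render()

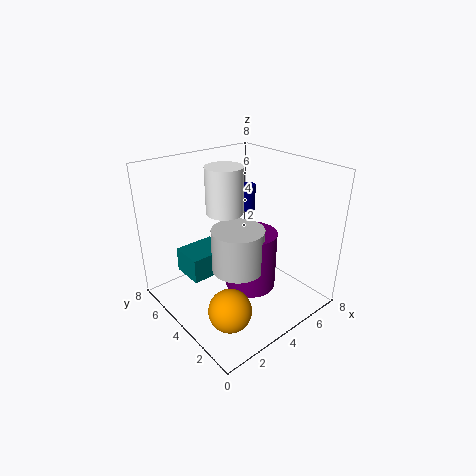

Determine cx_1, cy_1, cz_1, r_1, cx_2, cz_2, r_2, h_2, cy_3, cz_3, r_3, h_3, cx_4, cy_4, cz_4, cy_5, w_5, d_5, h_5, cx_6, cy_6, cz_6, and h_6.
cx_1 = 5.5; cy_1 = 5; cz_1 = 5; r_1 = 0.5; cx_2 = 4; cz_2 = 2; r_2 = 1.5; h_2 = 2.5; cy_3 = 4; cz_3 = 0.5; r_3 = 1.5; h_3 = 3.5; cx_4 = 1; cy_4 = 1; cz_4 = 2.5; cy_5 = 5.5; w_5 = 2.5; d_5 = 2; h_5 = 1.5; cx_6 = 3.5; cy_6 = 4.5; cz_6 = 5.5; h_6 = 2.5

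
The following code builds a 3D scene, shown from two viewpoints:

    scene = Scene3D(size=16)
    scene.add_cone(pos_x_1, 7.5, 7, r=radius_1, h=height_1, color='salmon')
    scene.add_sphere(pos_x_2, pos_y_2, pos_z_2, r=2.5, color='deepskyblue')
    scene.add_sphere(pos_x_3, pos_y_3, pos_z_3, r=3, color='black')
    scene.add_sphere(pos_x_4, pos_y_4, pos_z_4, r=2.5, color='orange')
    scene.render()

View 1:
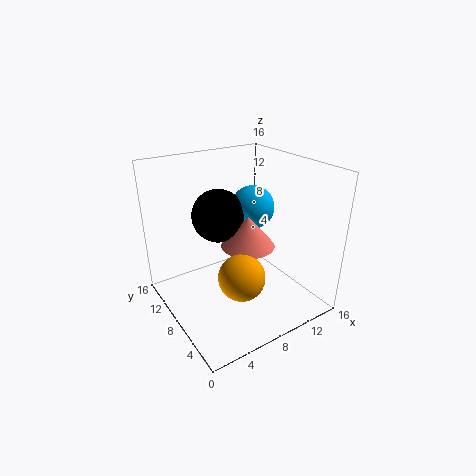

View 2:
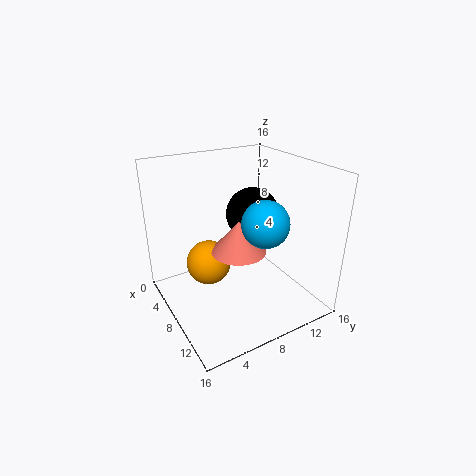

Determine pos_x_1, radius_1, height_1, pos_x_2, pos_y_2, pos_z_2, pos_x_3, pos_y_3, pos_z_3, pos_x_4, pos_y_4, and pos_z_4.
pos_x_1 = 9; radius_1 = 3; height_1 = 3.5; pos_x_2 = 11; pos_y_2 = 9.5; pos_z_2 = 10.5; pos_x_3 = 7; pos_y_3 = 10.5; pos_z_3 = 10; pos_x_4 = 6.5; pos_y_4 = 5; pos_z_4 = 5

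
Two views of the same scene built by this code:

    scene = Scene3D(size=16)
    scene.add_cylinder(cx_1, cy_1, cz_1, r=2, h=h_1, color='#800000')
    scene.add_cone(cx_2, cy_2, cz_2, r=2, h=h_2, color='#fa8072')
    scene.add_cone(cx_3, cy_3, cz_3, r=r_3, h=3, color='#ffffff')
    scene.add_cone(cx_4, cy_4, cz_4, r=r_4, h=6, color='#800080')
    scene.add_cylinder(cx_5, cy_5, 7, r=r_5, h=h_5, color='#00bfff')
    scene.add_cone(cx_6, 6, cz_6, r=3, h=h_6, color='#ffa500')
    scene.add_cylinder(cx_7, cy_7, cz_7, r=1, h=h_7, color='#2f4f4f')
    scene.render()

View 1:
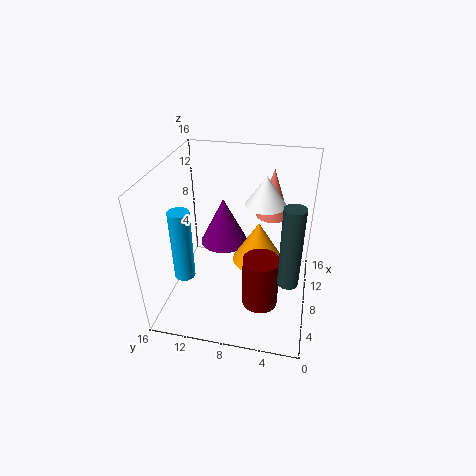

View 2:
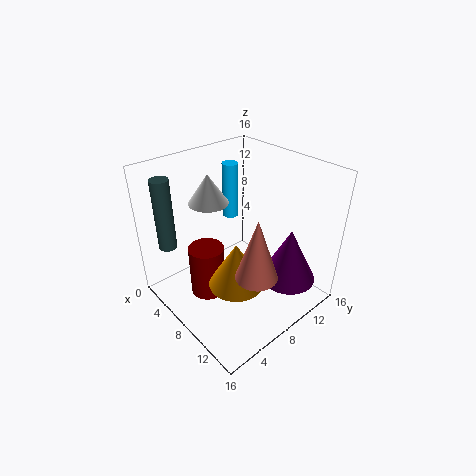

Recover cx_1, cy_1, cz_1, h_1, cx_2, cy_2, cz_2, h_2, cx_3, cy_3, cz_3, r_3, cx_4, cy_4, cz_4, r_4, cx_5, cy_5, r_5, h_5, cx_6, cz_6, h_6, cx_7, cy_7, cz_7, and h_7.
cx_1 = 6; cy_1 = 5; cz_1 = 1; h_1 = 6; cx_2 = 14; cy_2 = 5; cz_2 = 8; h_2 = 6; cx_3 = 7; cy_3 = 5; cz_3 = 13; r_3 = 2; cx_4 = 13; cy_4 = 11; cz_4 = 4; r_4 = 3; cx_5 = 2; cy_5 = 12; r_5 = 1; h_5 = 7; cx_6 = 10; cz_6 = 4; h_6 = 5; cx_7 = 3; cy_7 = 2; cz_7 = 7; h_7 = 8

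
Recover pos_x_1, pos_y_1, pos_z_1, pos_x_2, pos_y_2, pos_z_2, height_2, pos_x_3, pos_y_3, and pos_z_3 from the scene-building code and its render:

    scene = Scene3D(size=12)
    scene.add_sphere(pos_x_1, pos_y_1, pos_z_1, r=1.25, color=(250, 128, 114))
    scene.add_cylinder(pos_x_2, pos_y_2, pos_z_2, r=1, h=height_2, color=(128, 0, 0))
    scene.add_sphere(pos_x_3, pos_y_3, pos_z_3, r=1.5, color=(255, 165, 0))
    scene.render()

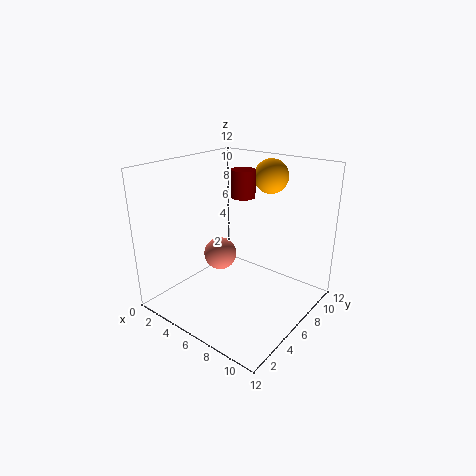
pos_x_1 = 6
pos_y_1 = 3.75
pos_z_1 = 5.5
pos_x_2 = 5.75
pos_y_2 = 7
pos_z_2 = 9.25
height_2 = 2.25
pos_x_3 = 6.5
pos_y_3 = 10
pos_z_3 = 10.5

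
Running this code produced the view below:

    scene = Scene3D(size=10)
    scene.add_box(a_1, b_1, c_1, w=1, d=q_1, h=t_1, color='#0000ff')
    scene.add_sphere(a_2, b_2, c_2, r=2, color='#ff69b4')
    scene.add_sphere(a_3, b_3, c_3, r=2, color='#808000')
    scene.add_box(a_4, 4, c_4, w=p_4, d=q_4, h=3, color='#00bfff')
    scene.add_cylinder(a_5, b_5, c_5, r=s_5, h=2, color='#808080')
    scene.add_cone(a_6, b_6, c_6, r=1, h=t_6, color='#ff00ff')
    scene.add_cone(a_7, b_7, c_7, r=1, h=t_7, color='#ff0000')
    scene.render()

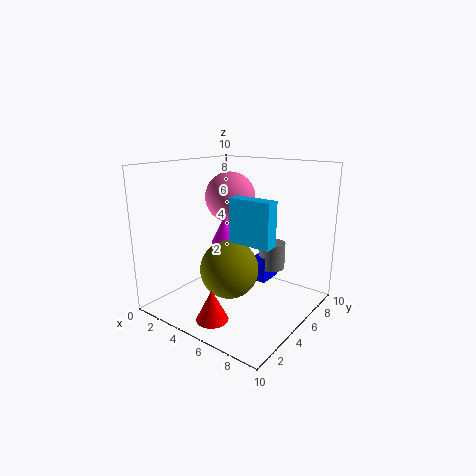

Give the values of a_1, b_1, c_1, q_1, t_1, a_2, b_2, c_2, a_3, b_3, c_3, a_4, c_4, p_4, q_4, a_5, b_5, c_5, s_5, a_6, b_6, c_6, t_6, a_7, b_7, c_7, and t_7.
a_1 = 5, b_1 = 7, c_1 = 1, q_1 = 2, t_1 = 2, a_2 = 2, b_2 = 8, c_2 = 7, a_3 = 5, b_3 = 4, c_3 = 3, a_4 = 5, c_4 = 5, p_4 = 3, q_4 = 1, a_5 = 6, b_5 = 8, c_5 = 2, s_5 = 1, a_6 = 3, b_6 = 6, c_6 = 4, t_6 = 2, a_7 = 6, b_7 = 1, c_7 = 1, t_7 = 2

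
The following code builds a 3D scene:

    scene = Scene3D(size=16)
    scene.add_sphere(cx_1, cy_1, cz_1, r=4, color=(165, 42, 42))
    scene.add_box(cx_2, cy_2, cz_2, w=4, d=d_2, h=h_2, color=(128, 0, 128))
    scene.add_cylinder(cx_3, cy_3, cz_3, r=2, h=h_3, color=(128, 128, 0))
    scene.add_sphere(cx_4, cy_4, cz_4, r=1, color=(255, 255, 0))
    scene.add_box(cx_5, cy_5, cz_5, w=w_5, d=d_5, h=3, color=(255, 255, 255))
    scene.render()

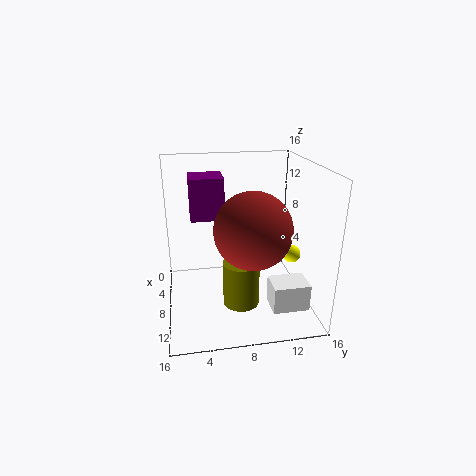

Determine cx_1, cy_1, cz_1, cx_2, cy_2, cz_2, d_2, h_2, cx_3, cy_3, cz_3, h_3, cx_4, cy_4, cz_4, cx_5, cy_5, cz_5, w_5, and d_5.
cx_1 = 11
cy_1 = 9
cz_1 = 10
cx_2 = 1
cy_2 = 3
cz_2 = 9
d_2 = 4
h_2 = 5
cx_3 = 10
cy_3 = 8
cz_3 = 1
h_3 = 5
cx_4 = 9
cy_4 = 14
cz_4 = 6
cx_5 = 10
cy_5 = 11
cz_5 = 1
w_5 = 3
d_5 = 4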